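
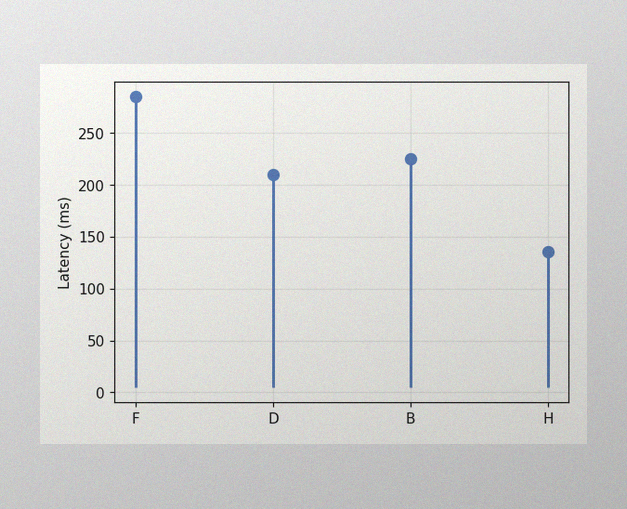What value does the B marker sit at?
225ms

The image has some photo noise and uneven lighting. The B marker sits at 225ms.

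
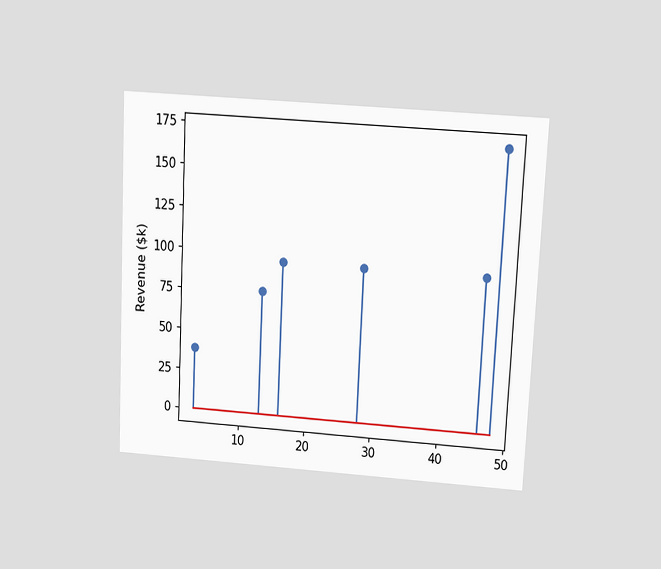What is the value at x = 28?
$95k

The chart is tilted about 3° clockwise and viewed slightly from above. The stem at x=28 reaches $95k.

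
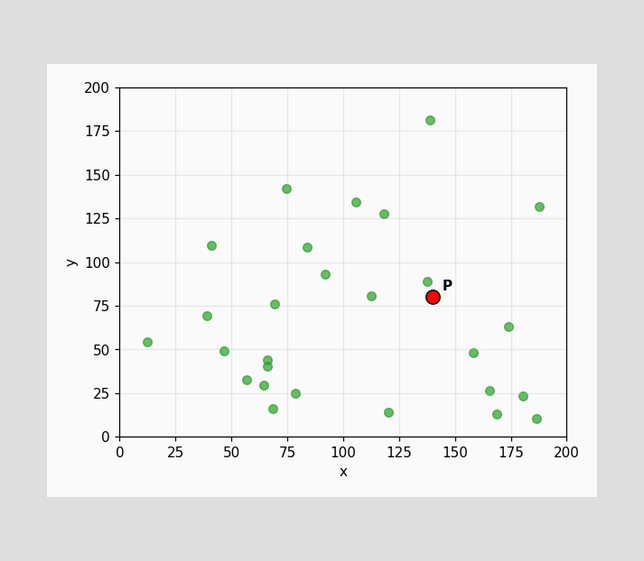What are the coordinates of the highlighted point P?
Following the gridlines from P to each axis, P sits at (140, 80).

(140, 80)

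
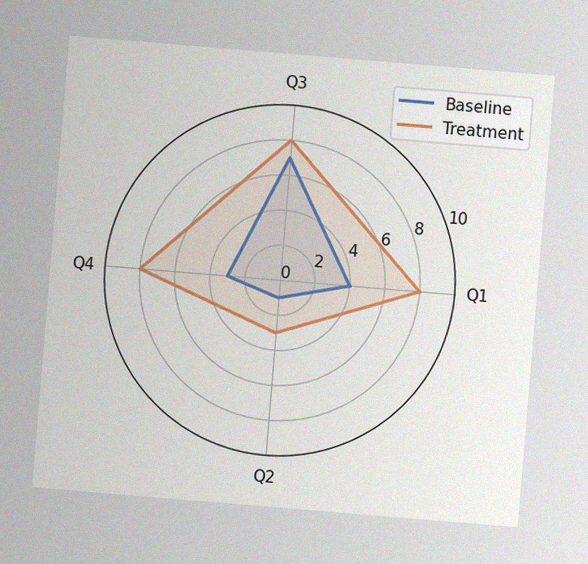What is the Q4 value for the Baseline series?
The chart is tilted about 5° clockwise, with some photo noise. On the Q4 axis, Baseline reaches 3.

3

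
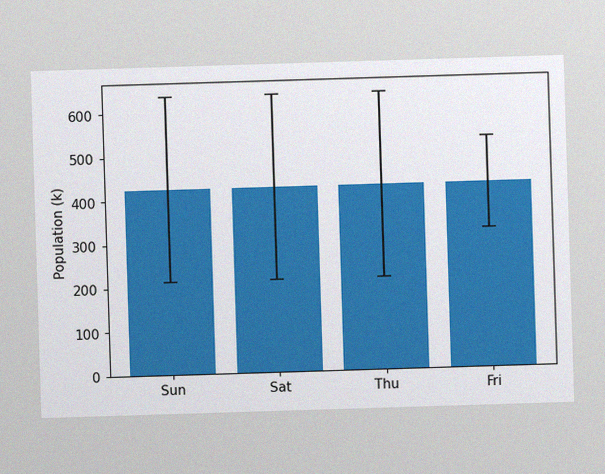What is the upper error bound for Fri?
530k

The image has some photo noise and uneven lighting. The Fri bar's upper whisker reaches 530k.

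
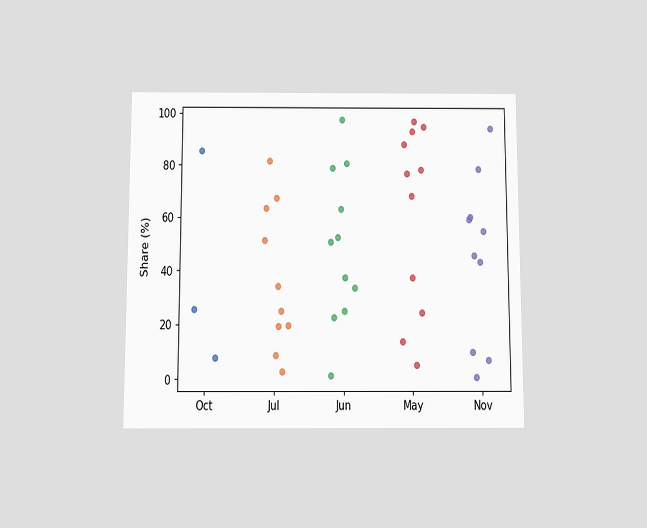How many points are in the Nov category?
10

The chart is viewed slightly from below. Counting the markers in the Nov column gives 10.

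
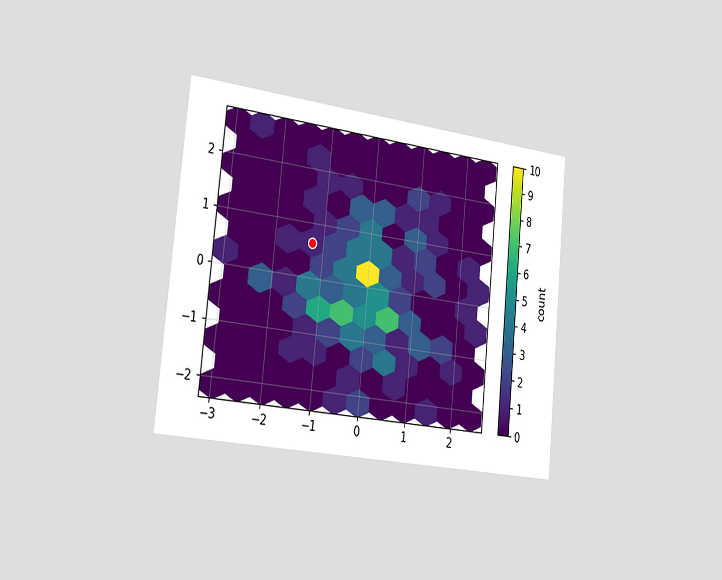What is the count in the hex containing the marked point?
The chart is tilted about 6° clockwise and viewed slightly from the left. The marked hex reads 1 on the colorbar.

1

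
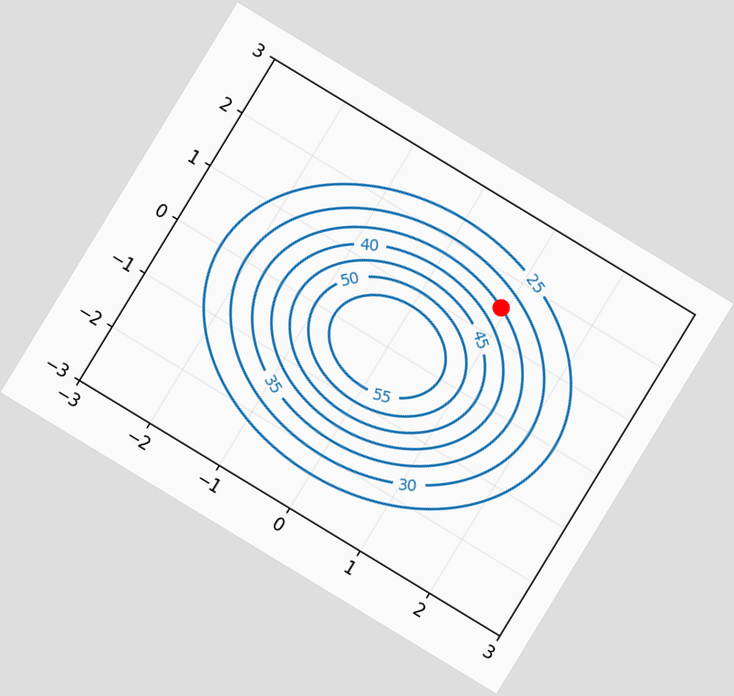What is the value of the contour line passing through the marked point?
The chart is tilted about 31° clockwise. The marked point sits on the contour labelled 35.

35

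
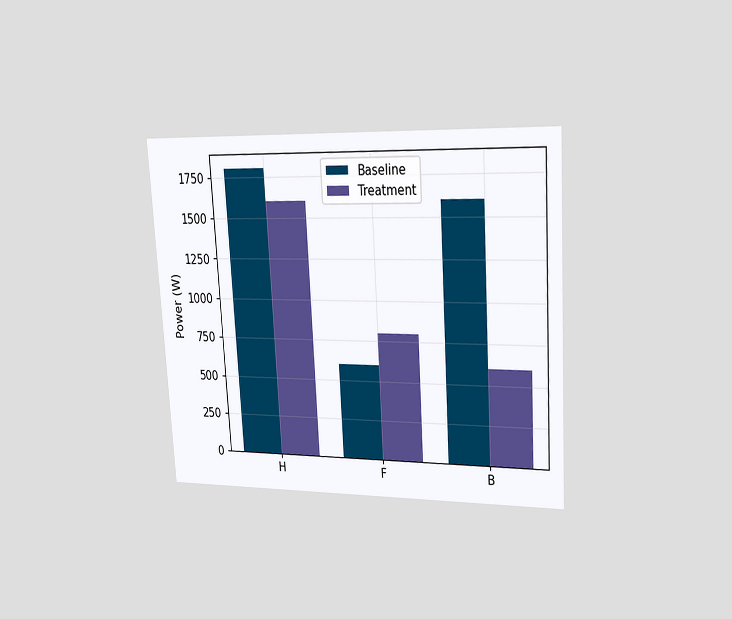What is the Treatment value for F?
The chart is tilted about 3° counter-clockwise and viewed slightly from the right. The Treatment bar at F reaches 800W on the y-axis.

800W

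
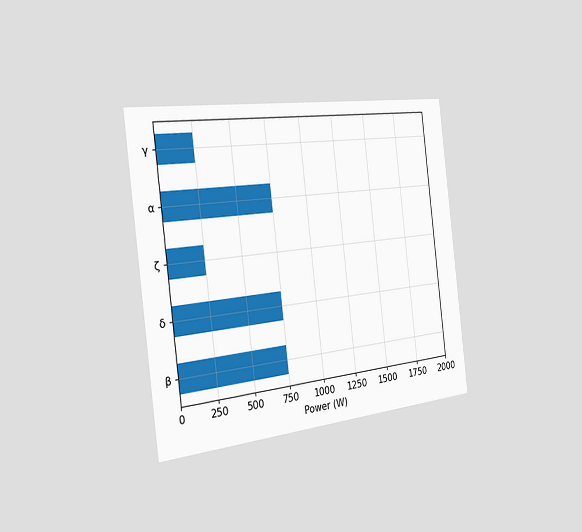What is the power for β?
750W

The chart is tilted about 7° counter-clockwise and viewed slightly from the left. Reading along the chart's x-axis, the β bar reaches 750W.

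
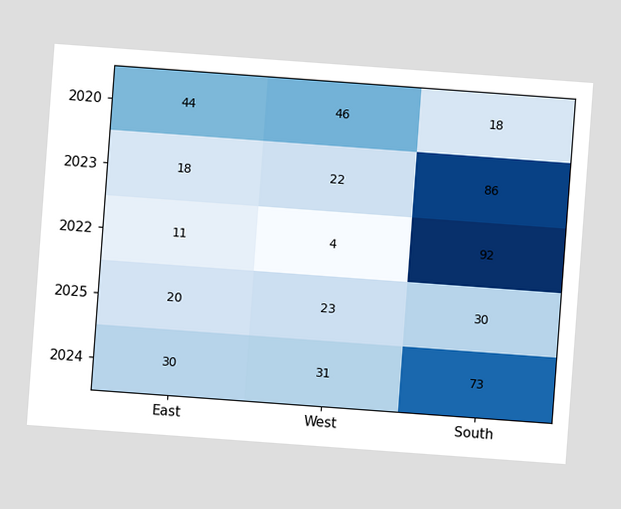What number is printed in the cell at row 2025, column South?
30

The chart is tilted about 4° clockwise. The (2025, South) cell reads 30.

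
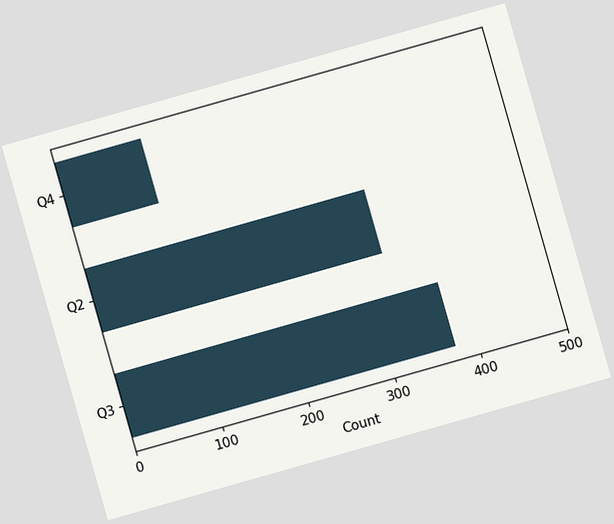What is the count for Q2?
325

The chart is tilted about 16° counter-clockwise. Reading along the chart's x-axis, the Q2 bar reaches 325.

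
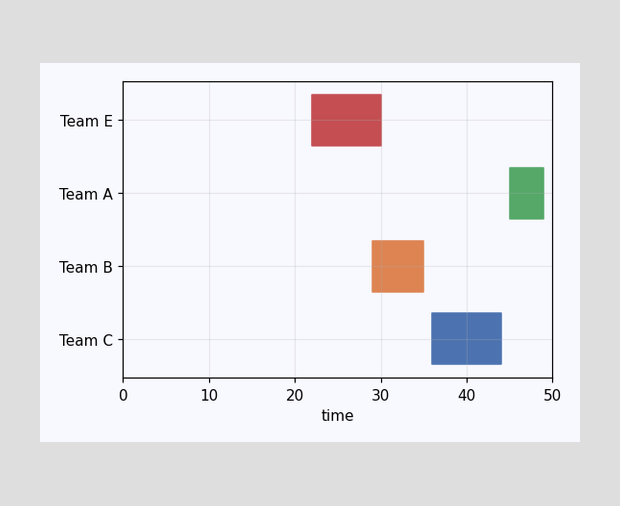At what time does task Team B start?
The Team B bar begins at t=29.

29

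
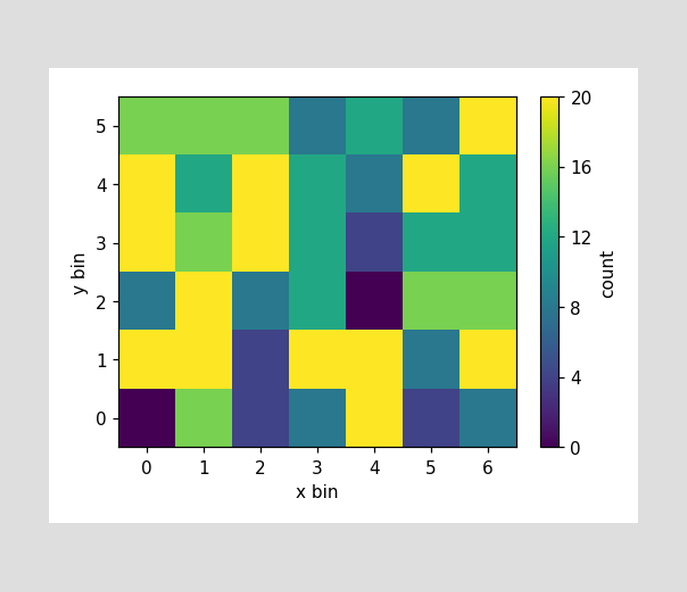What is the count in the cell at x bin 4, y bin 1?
Matching the cell (4, 1) against the colorbar gives 20.

20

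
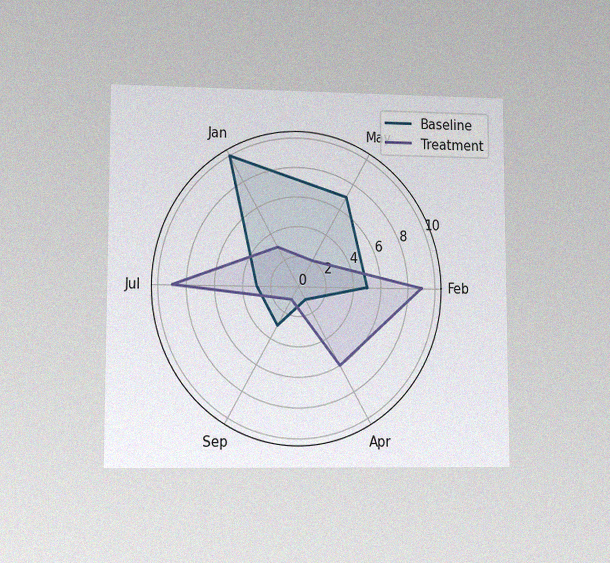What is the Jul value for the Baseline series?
3

The chart is viewed at a slight angle, with some photo noise. On the Jul axis, Baseline reaches 3.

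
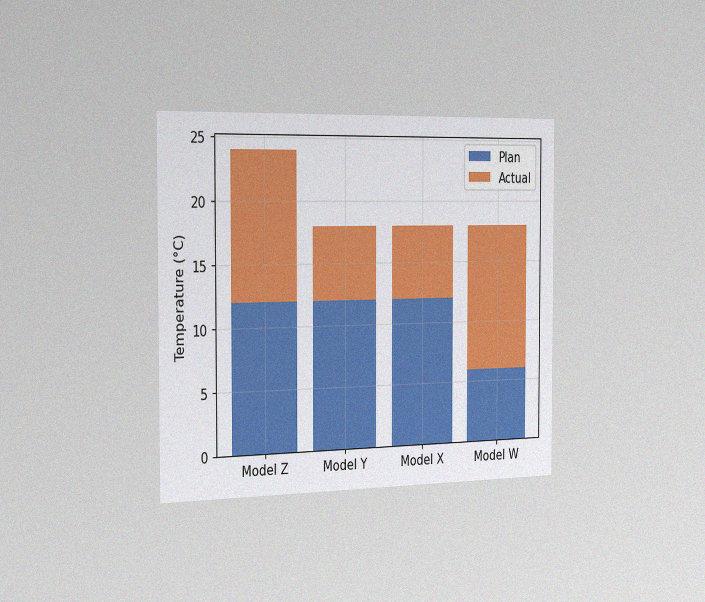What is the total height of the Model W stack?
18°C

The chart is viewed slightly from the left, with some photo noise. The Model W stack's top reaches 18°C on the y-axis.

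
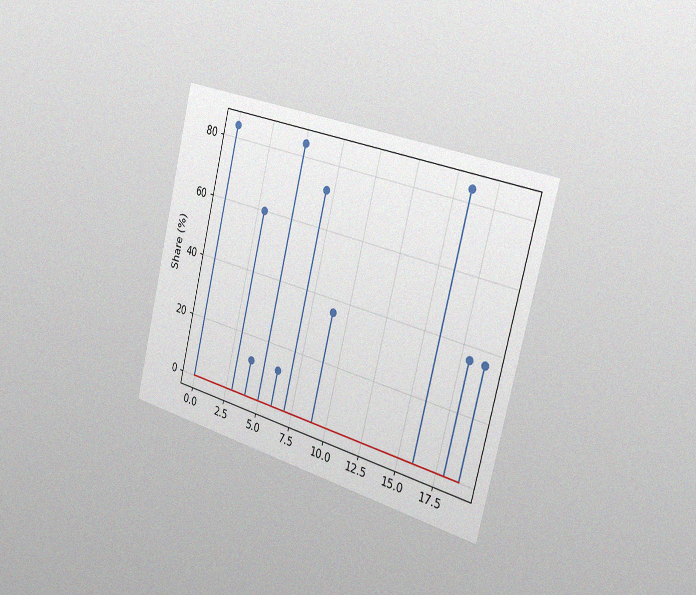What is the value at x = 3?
The chart is tilted about 14° clockwise and viewed slightly from the right, with some photo noise. The stem at x=3 reaches 60%.

60%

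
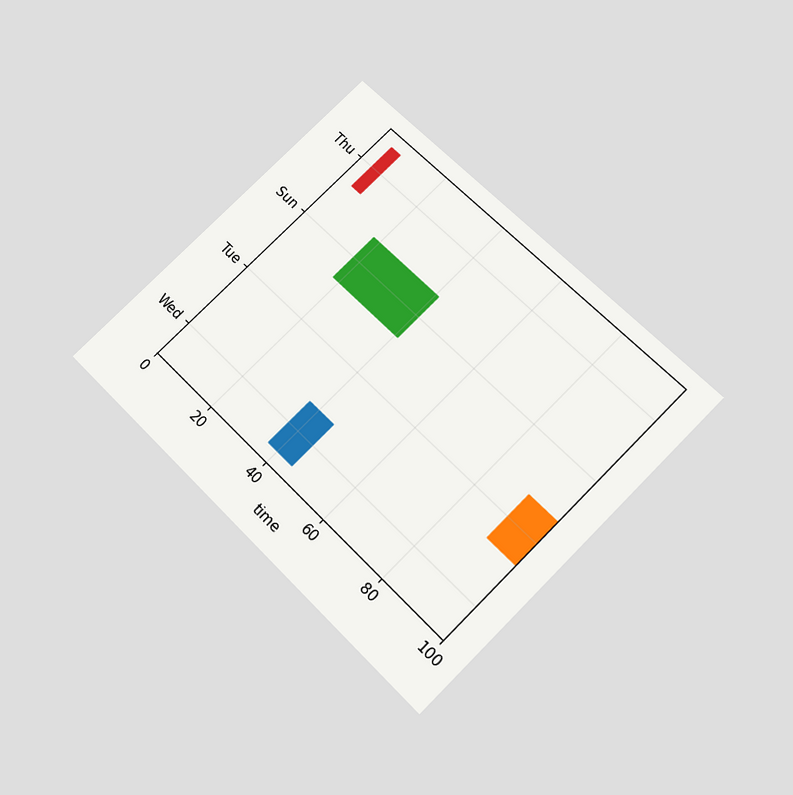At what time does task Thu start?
4

The chart is tilted about 45° clockwise and viewed slightly from below. The Thu bar begins at t=4.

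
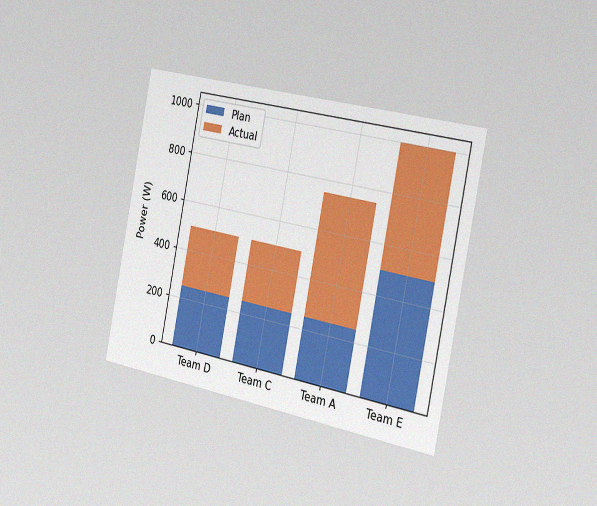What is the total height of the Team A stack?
The chart is tilted about 11° clockwise and viewed slightly from the right, with some photo noise. The Team A stack's top reaches 750W on the y-axis.

750W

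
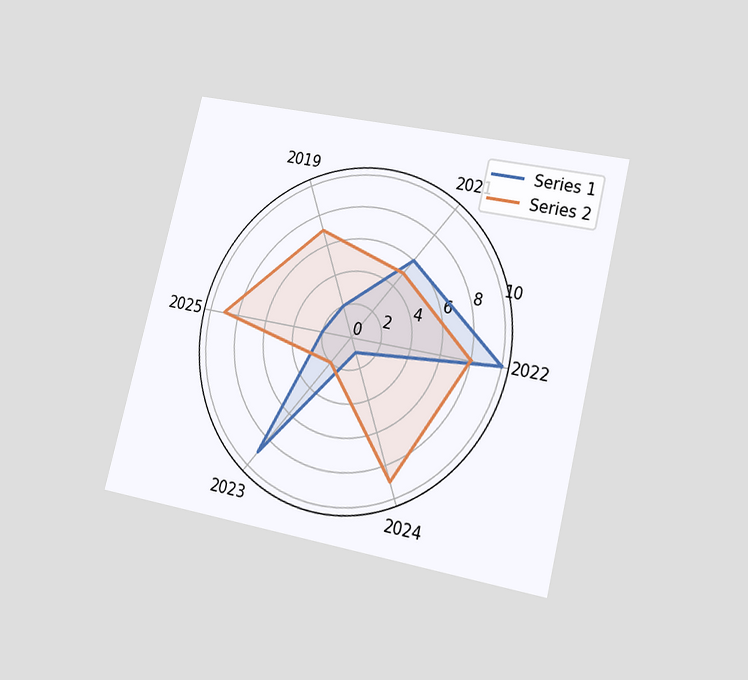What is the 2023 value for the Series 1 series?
The chart is tilted about 14° clockwise and viewed at a slight angle. On the 2023 axis, Series 1 reaches 9.

9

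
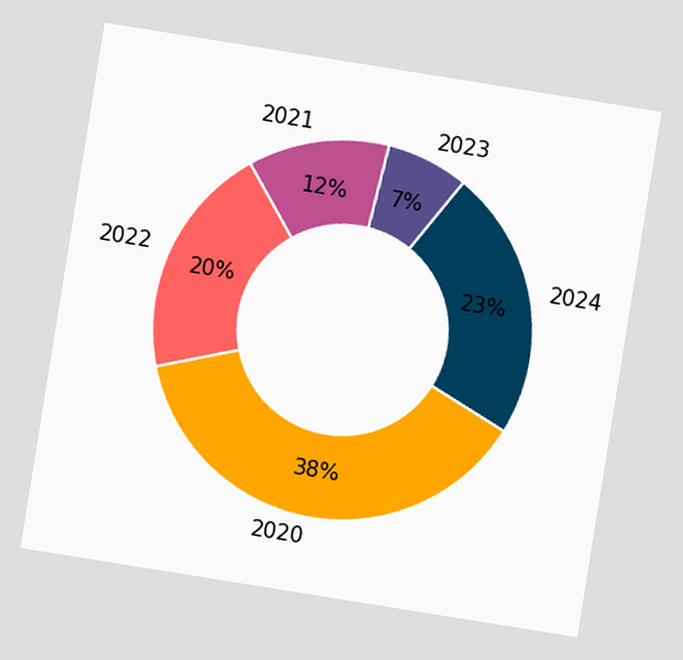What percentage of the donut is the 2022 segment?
20%

The chart is tilted about 9° clockwise. The 2022 segment takes up 20% of the ring.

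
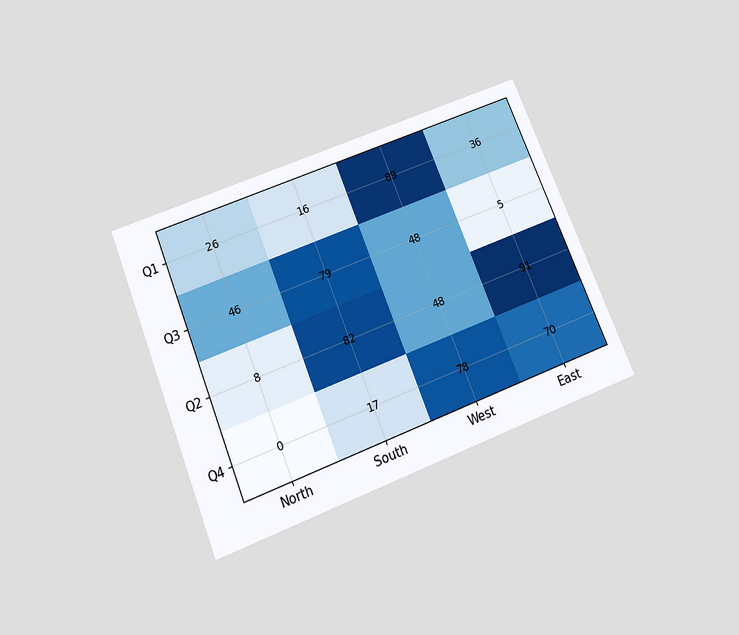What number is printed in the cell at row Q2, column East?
91

The chart is tilted about 22° counter-clockwise and viewed slightly from below. The (Q2, East) cell reads 91.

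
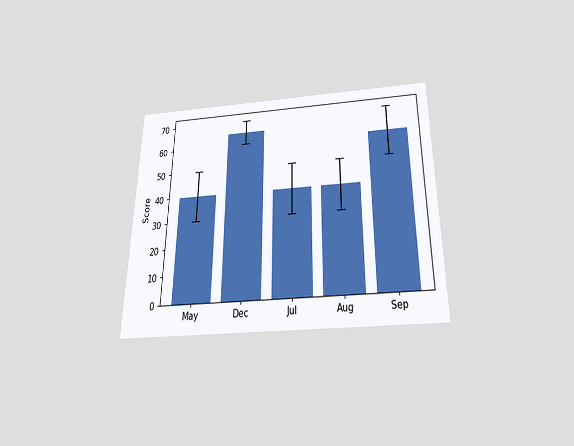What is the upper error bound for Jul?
50

The chart is viewed slightly from below. The Jul bar's upper whisker reaches 50.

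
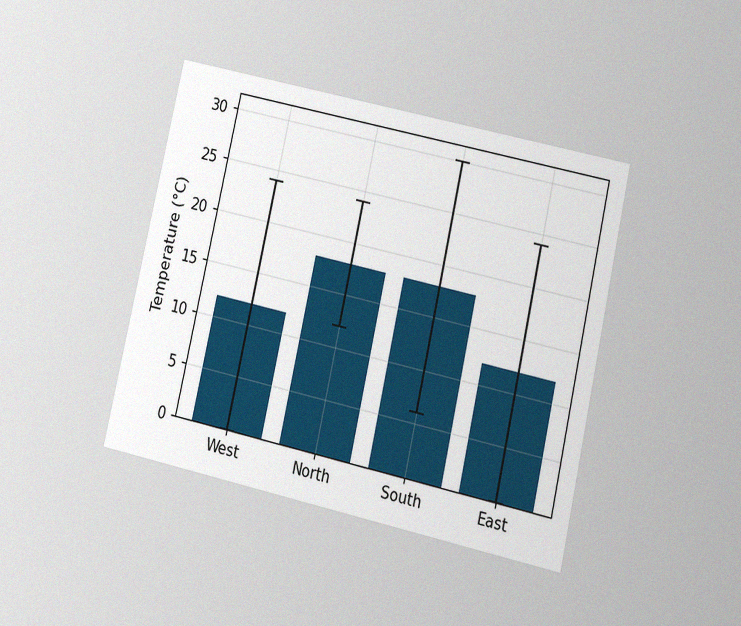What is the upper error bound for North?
The chart is tilted about 13° clockwise and viewed at a slight angle, with some photo noise. The North bar's upper whisker reaches 24°C.

24°C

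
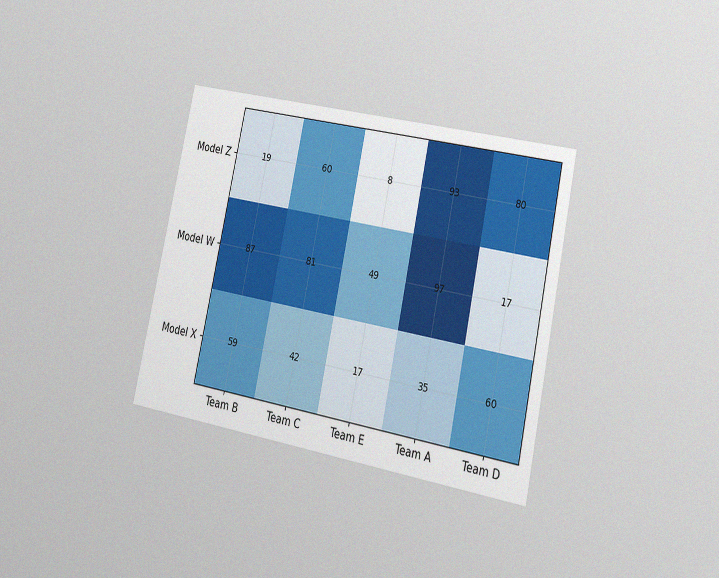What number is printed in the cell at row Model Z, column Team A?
The chart is tilted about 12° clockwise and viewed slightly from the right, with some photo noise. The (Model Z, Team A) cell reads 93.

93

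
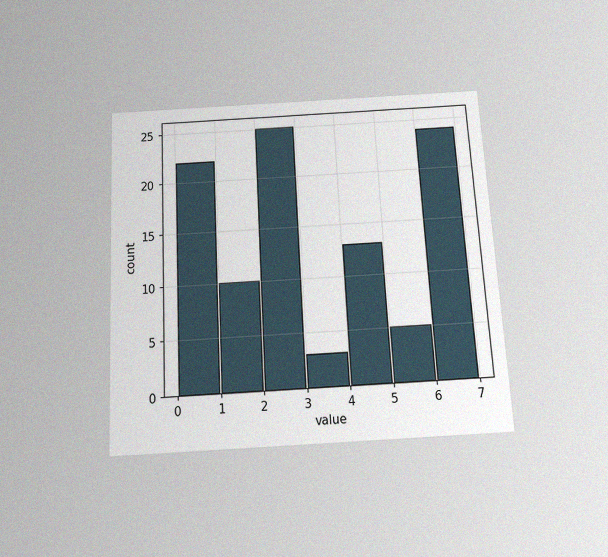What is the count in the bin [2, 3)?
The chart is tilted about 3° counter-clockwise and viewed slightly from below, with some photo noise. The [2, 3) bin has height 25.

25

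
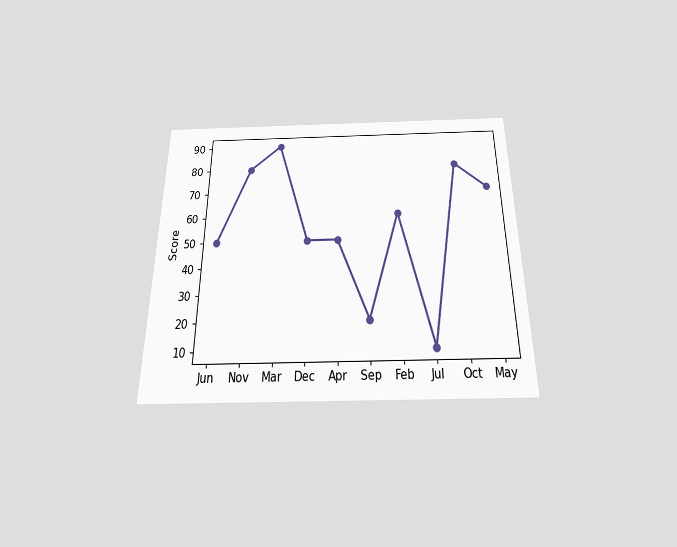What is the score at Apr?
The chart is viewed slightly from below. At Apr, the line is at 50.

50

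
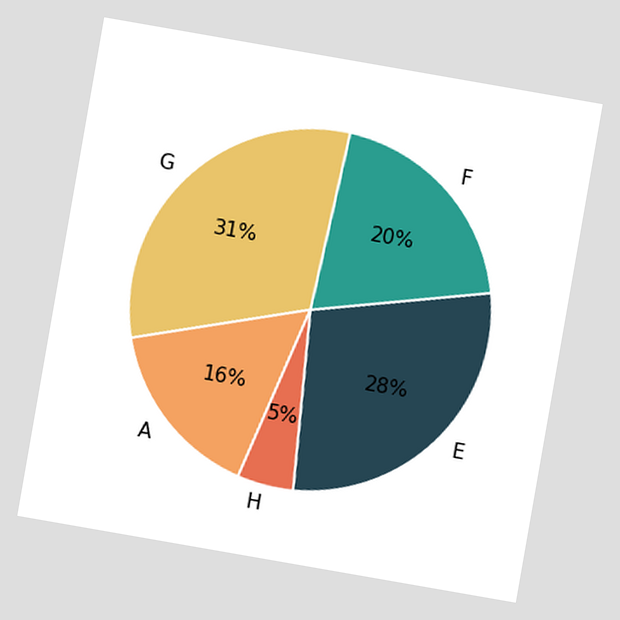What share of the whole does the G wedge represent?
The chart is tilted about 10° clockwise. The G slice takes up 31% of the pie.

31%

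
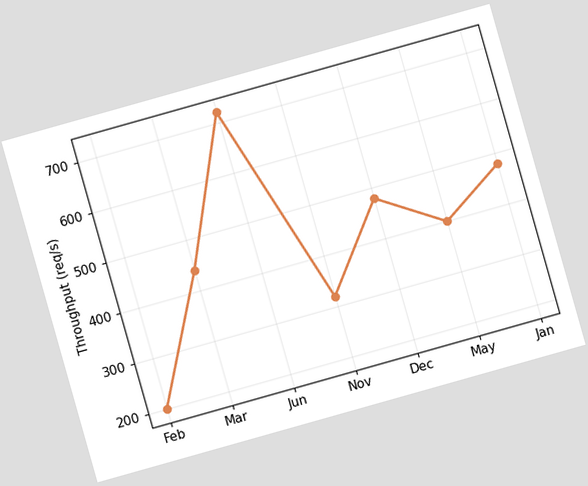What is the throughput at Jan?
The chart is tilted about 16° counter-clockwise. At Jan, the line is at 480req/s.

480req/s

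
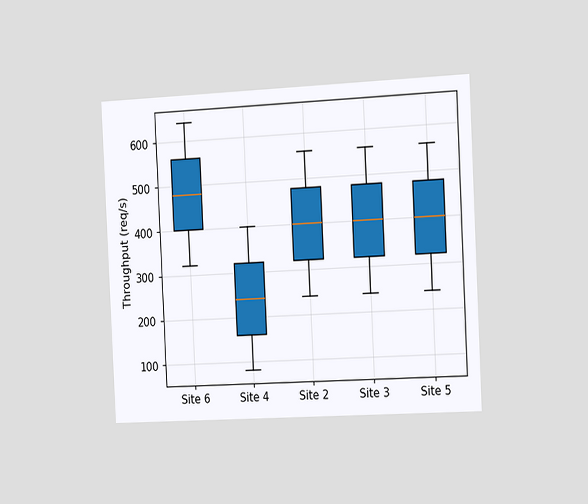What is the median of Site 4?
The chart is tilted about 3° counter-clockwise and viewed slightly from the right. The median line in the Site 4 box sits at 240req/s.

240req/s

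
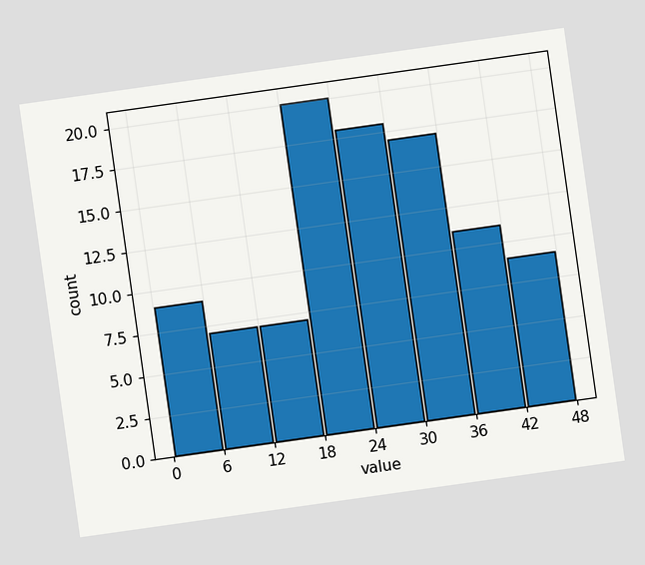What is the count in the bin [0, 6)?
9

The chart is tilted about 8° counter-clockwise. The [0, 6) bin has height 9.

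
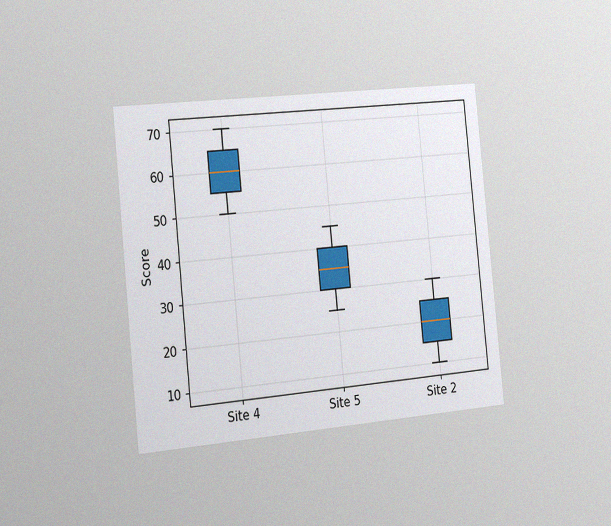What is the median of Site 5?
35

The chart is tilted about 6° counter-clockwise and viewed slightly from the left, with some photo noise. The median line in the Site 5 box sits at 35.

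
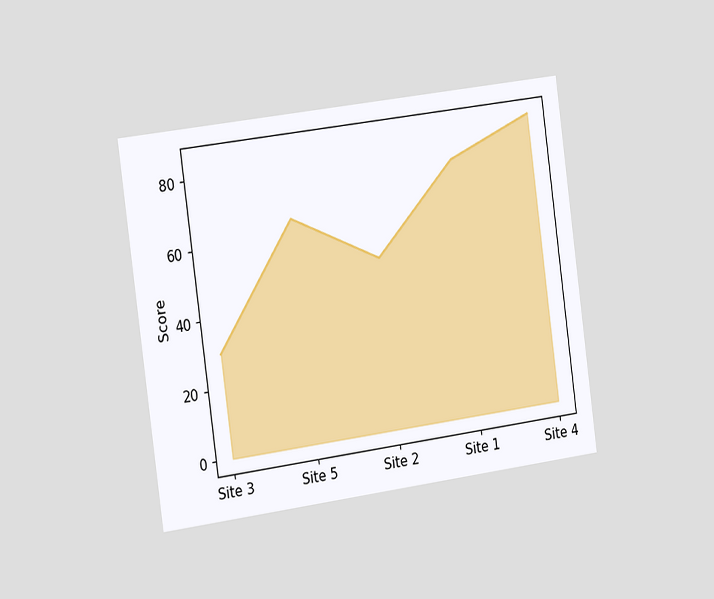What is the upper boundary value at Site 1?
The chart is tilted about 8° counter-clockwise and viewed slightly from the left. At Site 1 the upper boundary is at 75.

75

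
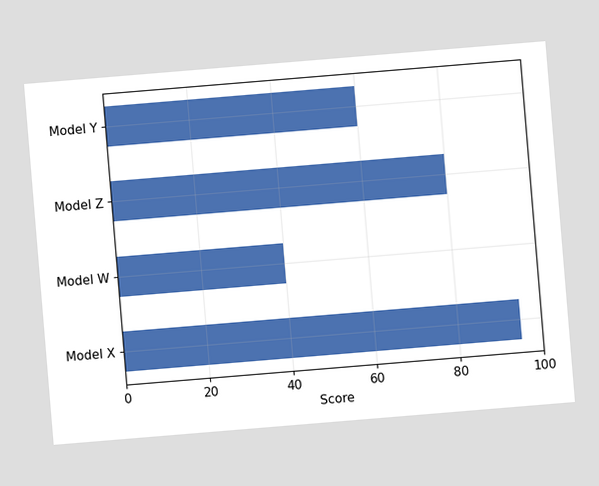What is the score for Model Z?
80

The chart is tilted about 5° counter-clockwise. Reading along the chart's x-axis, the Model Z bar reaches 80.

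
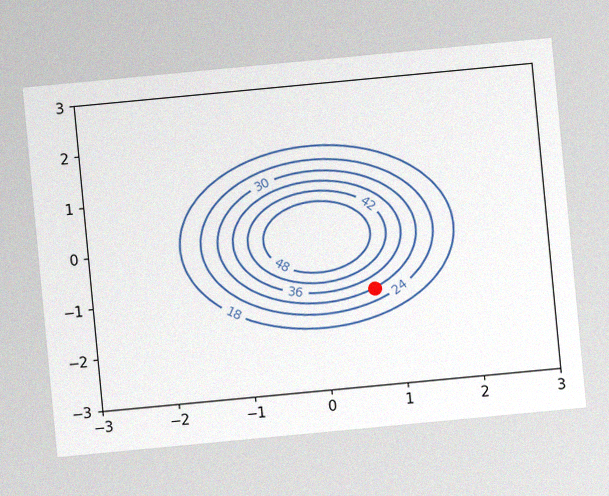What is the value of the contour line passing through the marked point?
The chart is tilted about 5° counter-clockwise, with some photo noise. The marked point sits on the contour labelled 30.

30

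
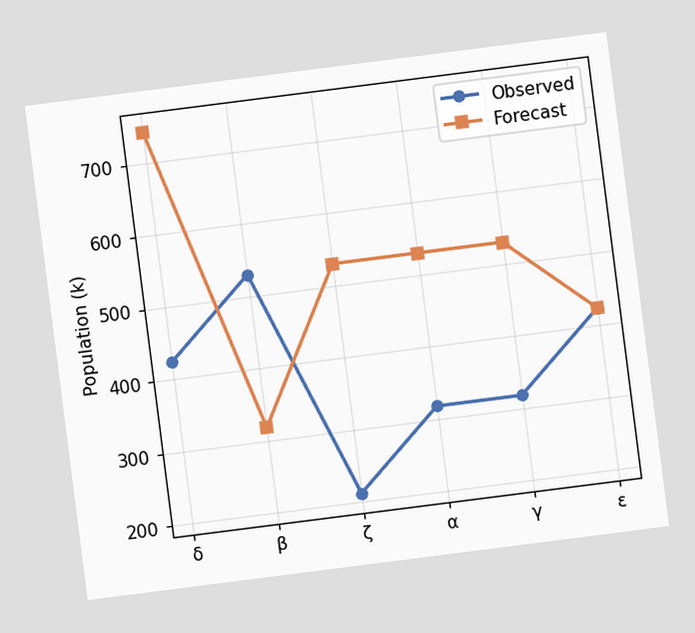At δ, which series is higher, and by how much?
The chart is tilted about 7° counter-clockwise. At δ, Forecast sits above the other line by 318k.

Forecast, by 318k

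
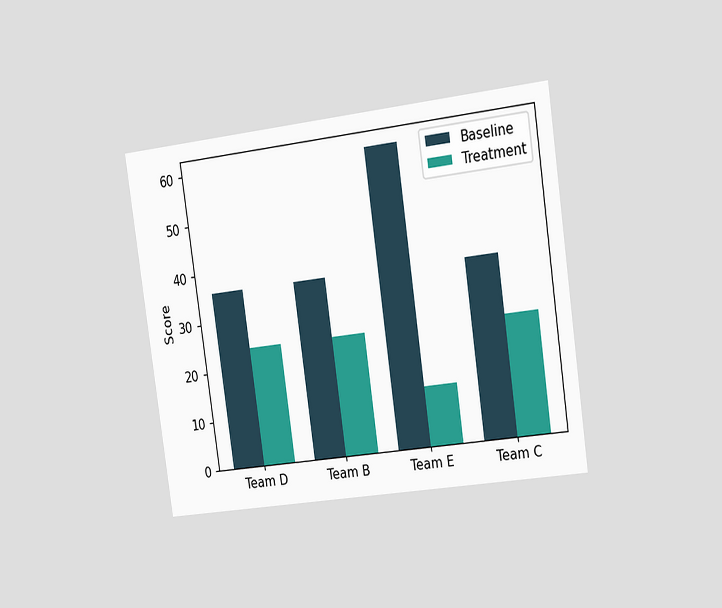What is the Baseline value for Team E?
The chart is tilted about 8° counter-clockwise and viewed slightly from the right. The Baseline bar at Team E reaches 60 on the y-axis.

60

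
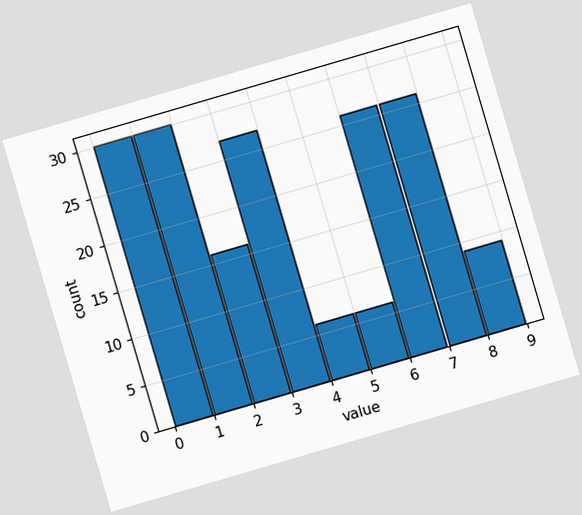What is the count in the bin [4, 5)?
The chart is tilted about 16° counter-clockwise. The [4, 5) bin has height 6.

6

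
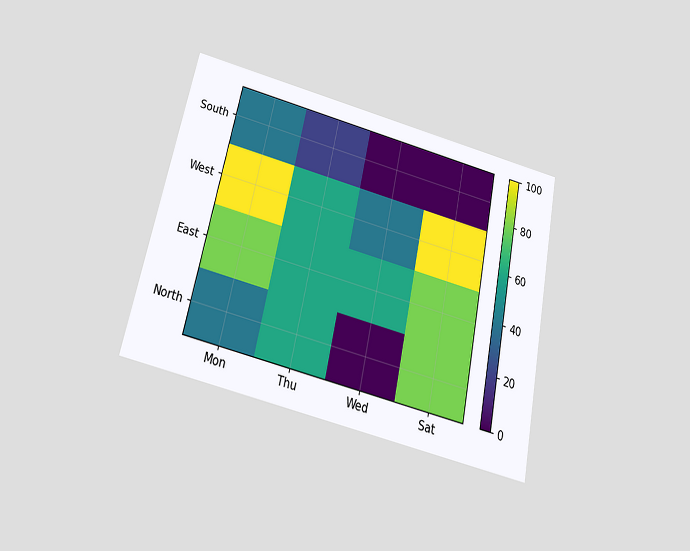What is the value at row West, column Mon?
100

The chart is tilted about 12° clockwise and viewed slightly from below. Matching cell (West, Mon) against the colorbar gives 100.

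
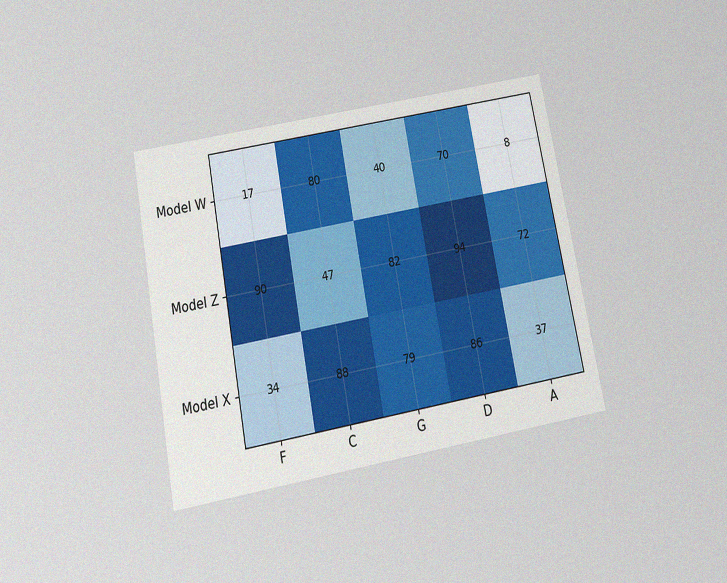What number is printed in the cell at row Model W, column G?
The chart is tilted about 11° counter-clockwise and viewed slightly from below, with some photo noise. The (Model W, G) cell reads 40.

40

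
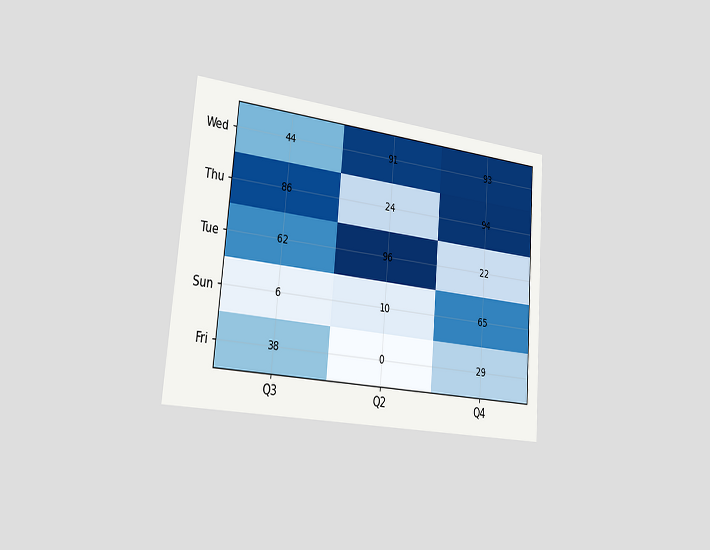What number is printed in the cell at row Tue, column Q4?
22

The chart is tilted about 5° clockwise and viewed slightly from the left. The (Tue, Q4) cell reads 22.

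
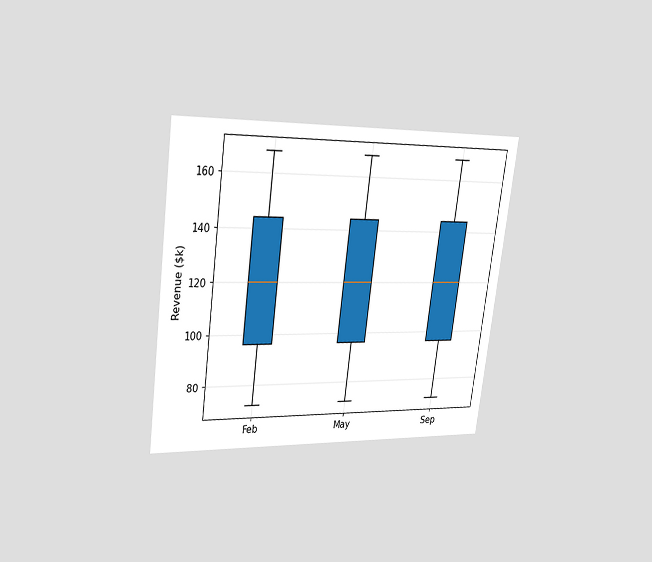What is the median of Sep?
$120k

The chart is tilted about 8° clockwise and viewed slightly from the left. The median line in the Sep box sits at $120k.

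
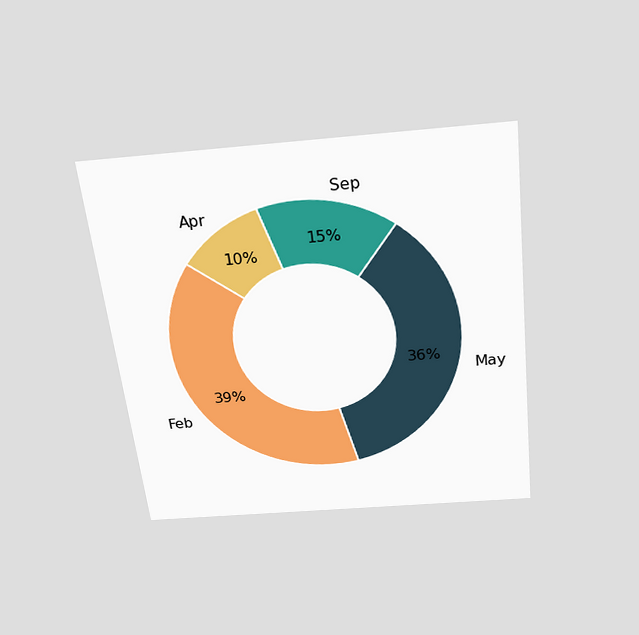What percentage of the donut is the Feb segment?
39%

The chart is tilted about 6° counter-clockwise and viewed slightly from above. The Feb segment takes up 39% of the ring.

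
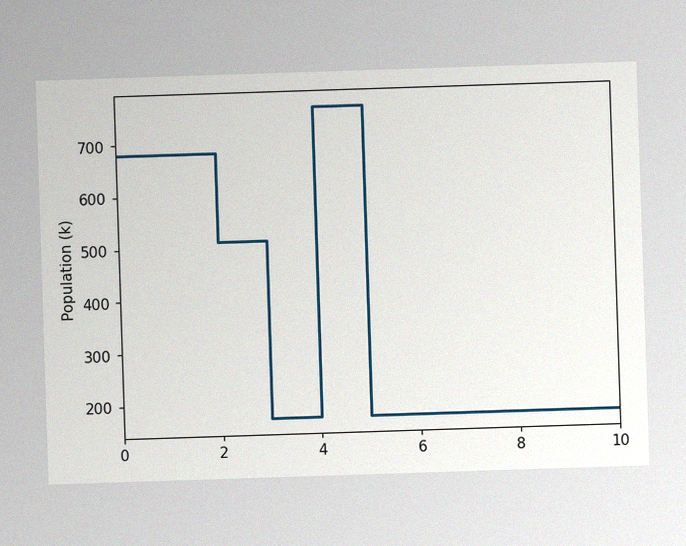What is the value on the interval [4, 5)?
765k

The image has some photo noise and uneven lighting. On [4, 5) the step sits at 765k.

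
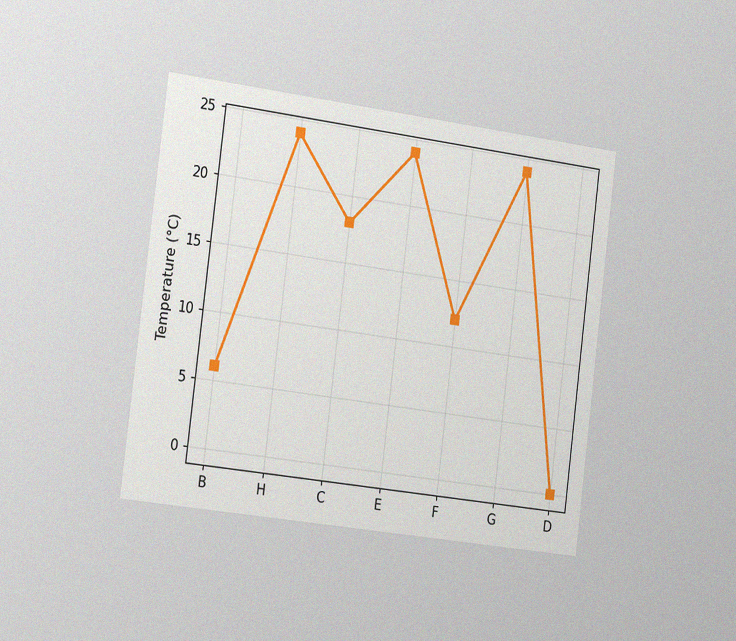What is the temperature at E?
24°C

The chart is tilted about 7° clockwise and viewed slightly from the left, with some photo noise. At E, the line is at 24°C.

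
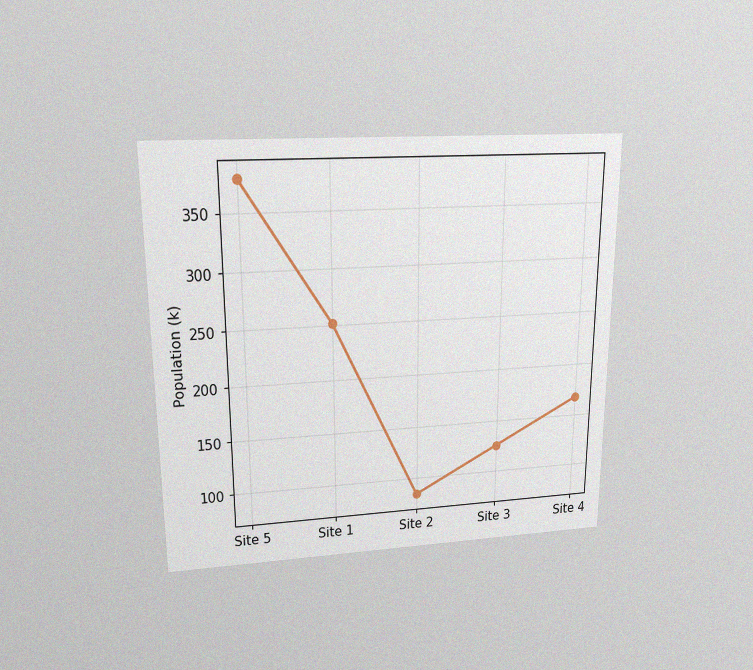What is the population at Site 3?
The chart is viewed slightly from above, with some photo noise. At Site 3, the line is at 126k.

126k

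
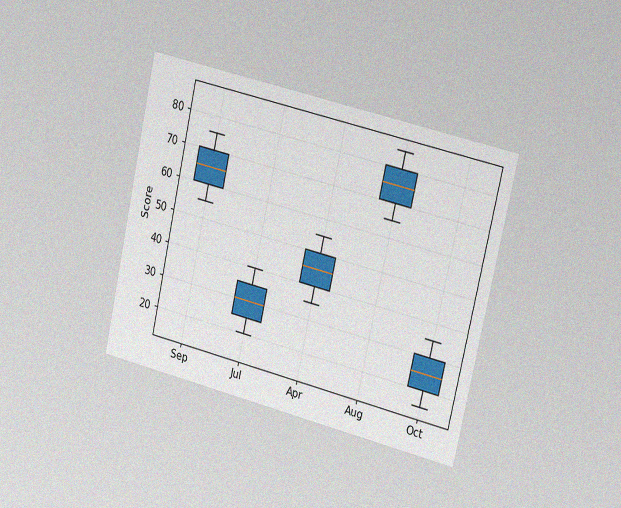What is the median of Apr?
45

The chart is tilted about 13° clockwise and viewed slightly from the right, with some photo noise. The median line in the Apr box sits at 45.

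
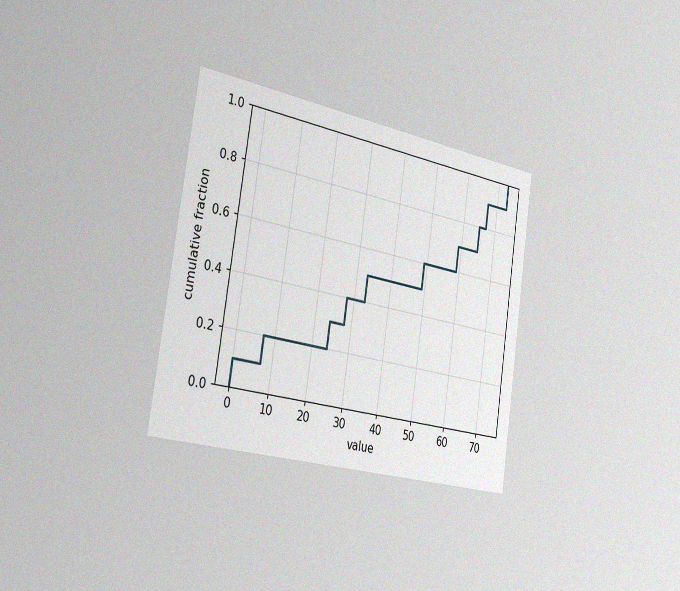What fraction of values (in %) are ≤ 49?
60%

The chart is tilted about 8° clockwise and viewed slightly from the left, with some photo noise. At x=49 the ECDF step is at 60%.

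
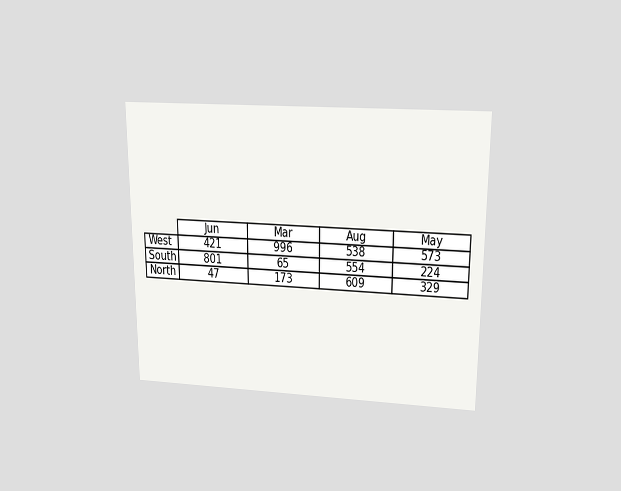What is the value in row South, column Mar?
The chart is viewed slightly from above. The (South, Mar) cell reads 65.

65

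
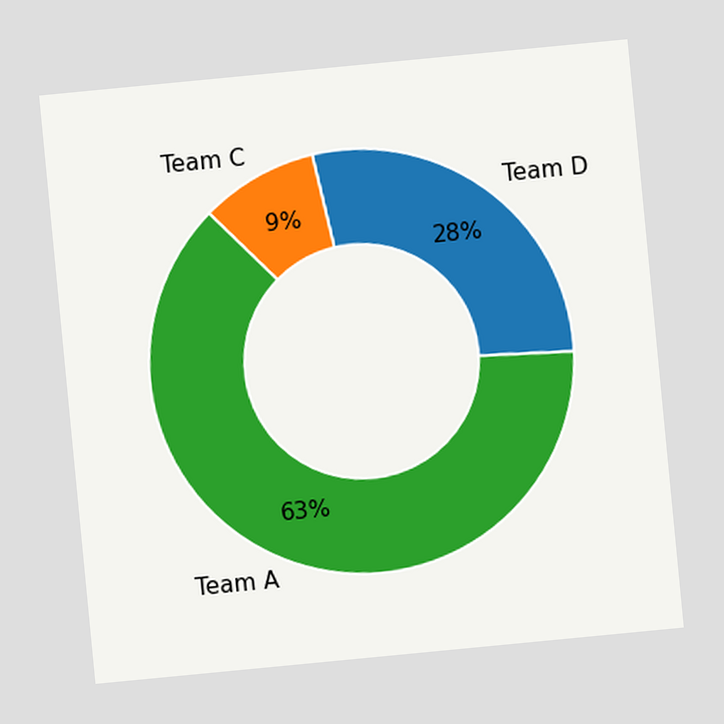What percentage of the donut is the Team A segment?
The chart is tilted about 5° counter-clockwise. The Team A segment takes up 63% of the ring.

63%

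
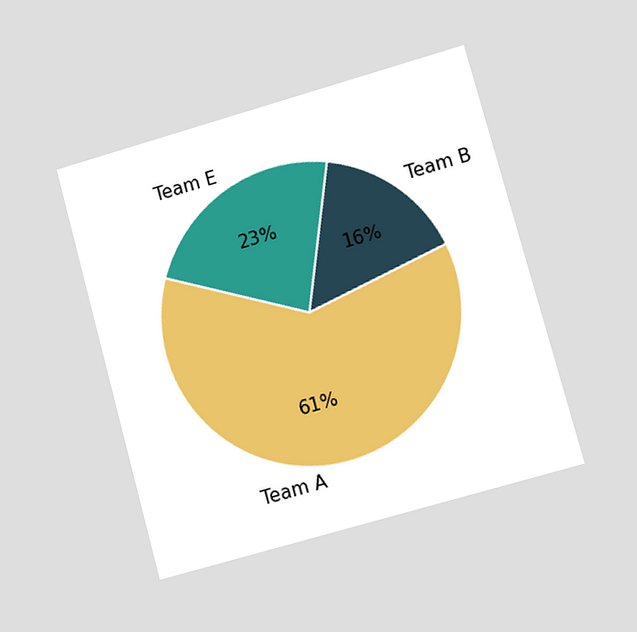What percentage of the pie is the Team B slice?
16%

The chart is tilted about 15° counter-clockwise and viewed slightly from the right. The Team B slice takes up 16% of the pie.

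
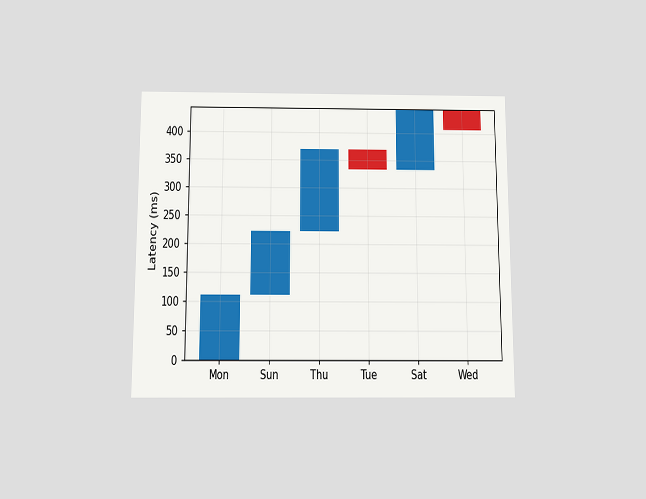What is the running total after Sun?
222ms

The chart is viewed slightly from below. After Sun the running total reaches 222ms.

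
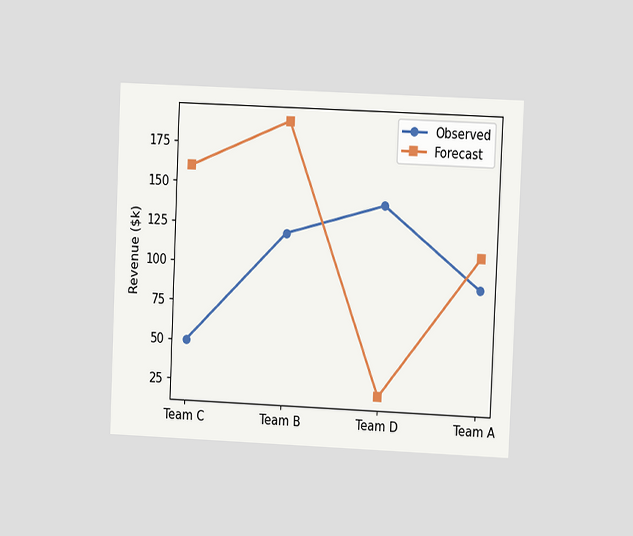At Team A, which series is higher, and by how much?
Forecast, by $20k

The chart is tilted about 2° clockwise and viewed at a slight angle. At Team A, Forecast sits above the other line by $20k.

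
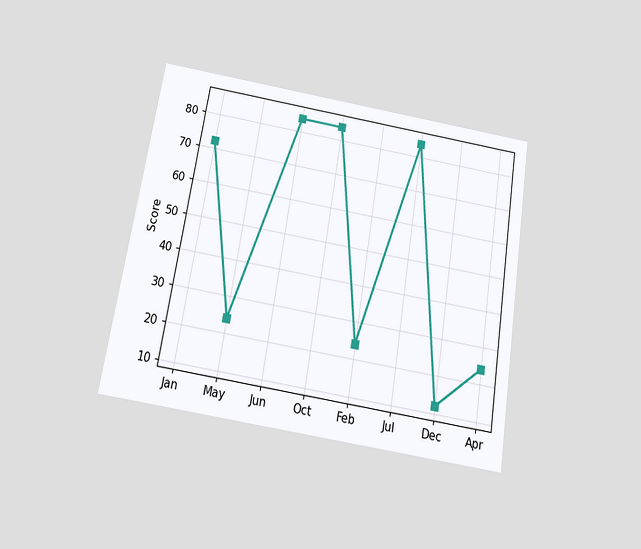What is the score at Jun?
The chart is tilted about 9° clockwise and viewed slightly from below. At Jun, the line is at 84.

84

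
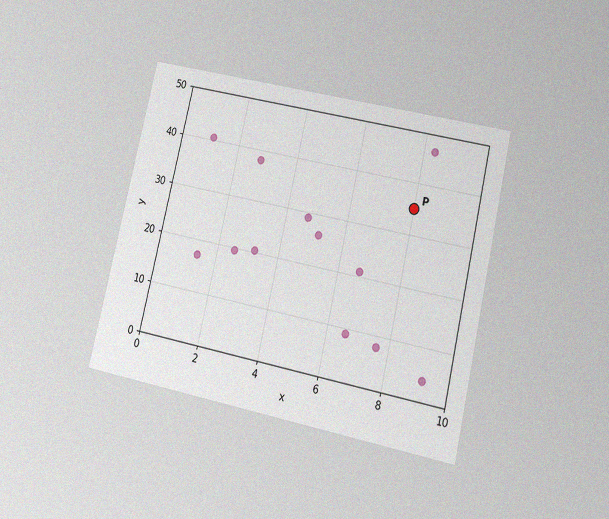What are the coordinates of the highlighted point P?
The chart is tilted about 13° clockwise and viewed at a slight angle, with some photo noise. Following the gridlines from P to each axis, P sits at (8, 35).

(8, 35)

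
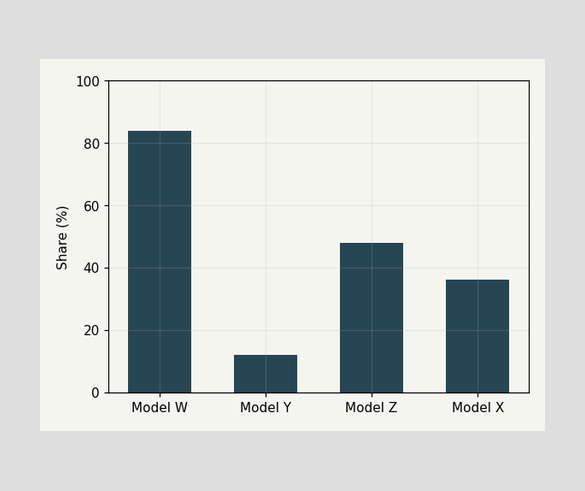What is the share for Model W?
84%

Reading along the chart's y-axis, the Model W bar reaches 84%.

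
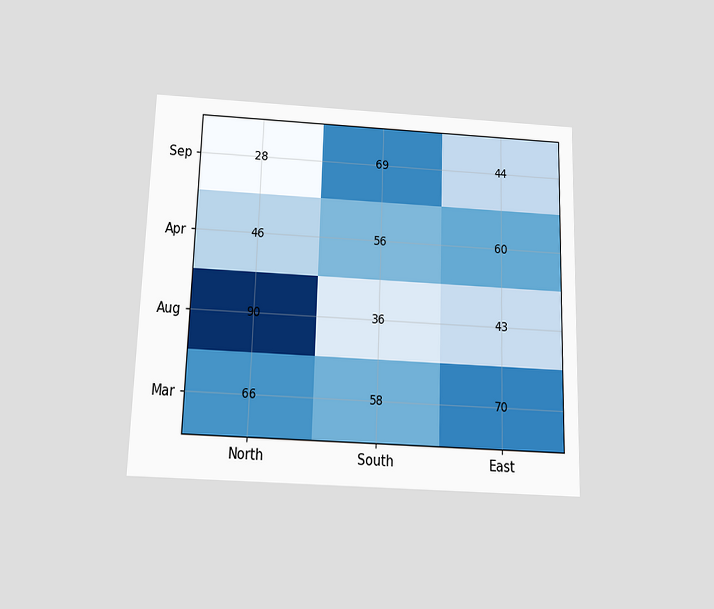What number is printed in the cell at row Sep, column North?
The chart is viewed slightly from below. The (Sep, North) cell reads 28.

28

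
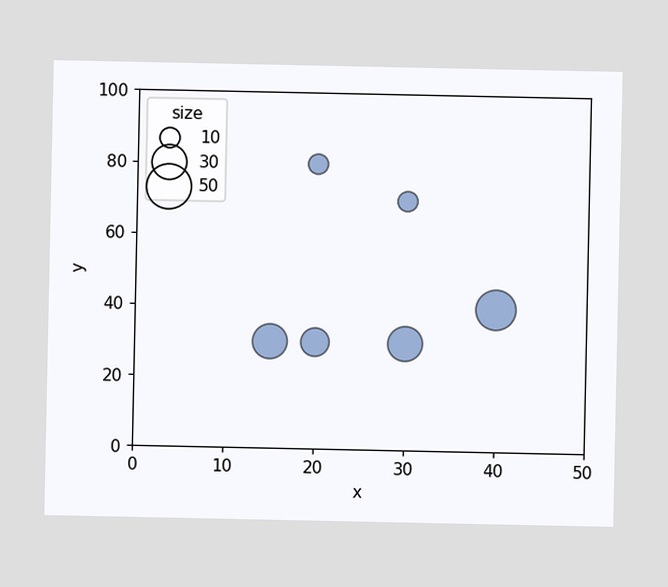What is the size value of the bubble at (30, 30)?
Matching the bubble at (30, 30) against the size legend gives 30.

30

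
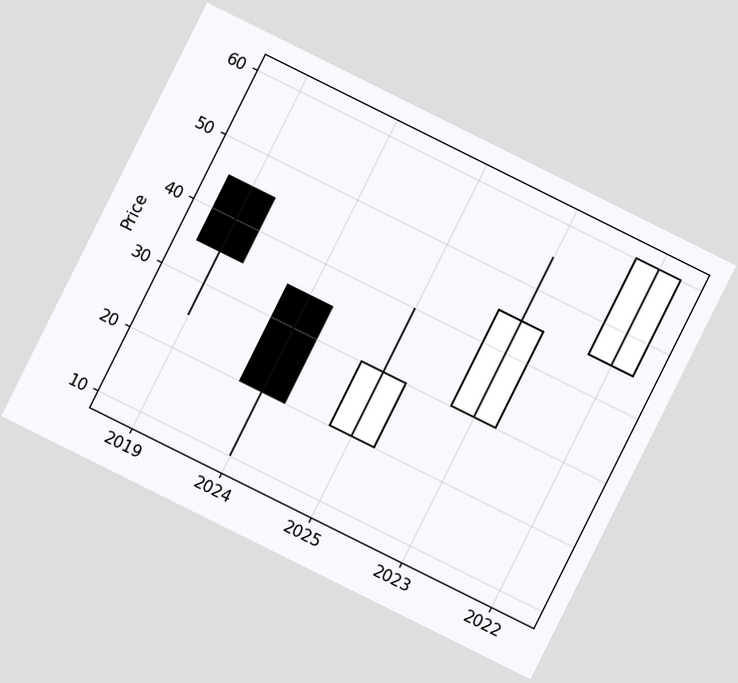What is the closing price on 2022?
The chart is tilted about 26° clockwise. The 2022 candle closes at 60.

60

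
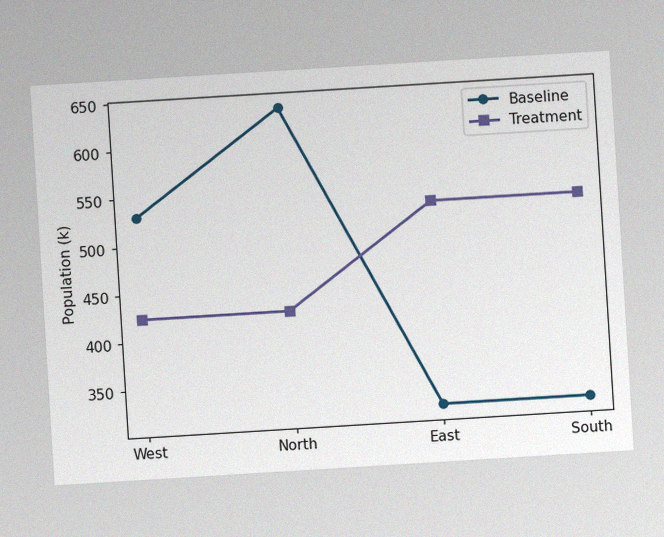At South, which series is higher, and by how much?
The chart is tilted about 3° counter-clockwise, with some photo noise. At South, Treatment sits above the other line by 212k.

Treatment, by 212k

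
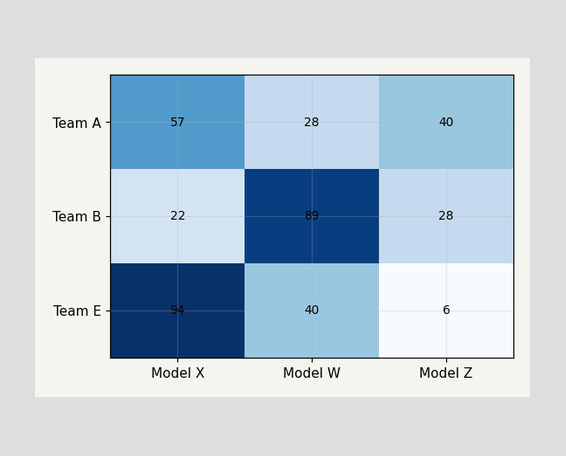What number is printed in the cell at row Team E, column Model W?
The (Team E, Model W) cell reads 40.

40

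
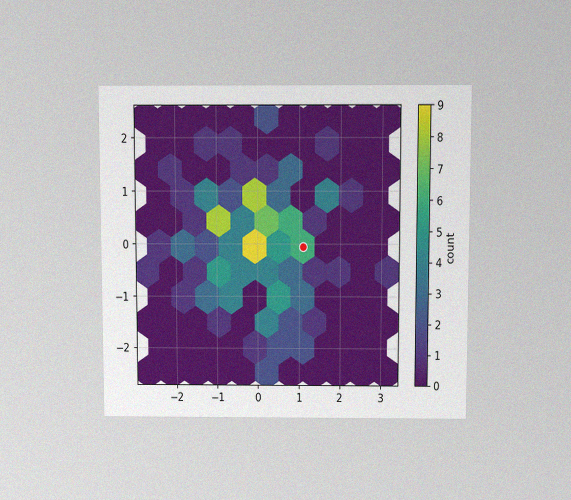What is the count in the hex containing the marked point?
The chart is viewed slightly from above, with some photo noise. The marked hex reads 6 on the colorbar.

6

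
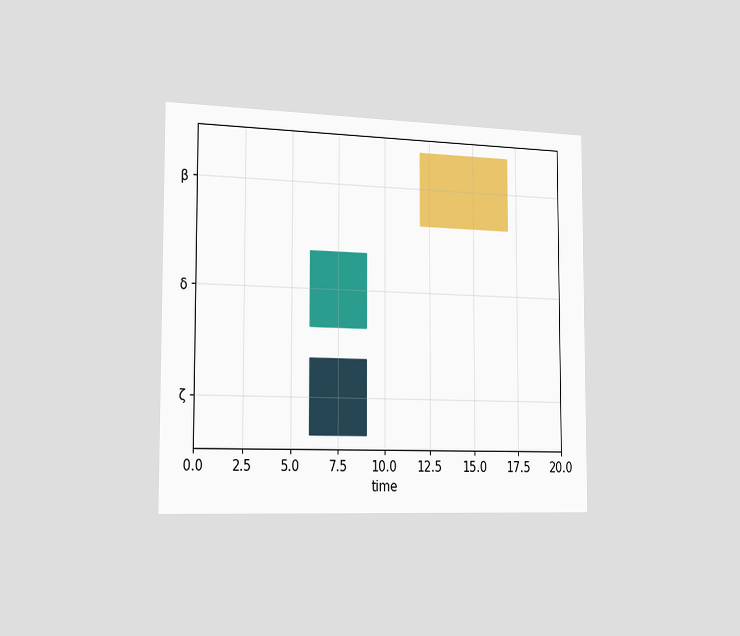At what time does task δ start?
6

The chart is viewed slightly from the left. The δ bar begins at t=6.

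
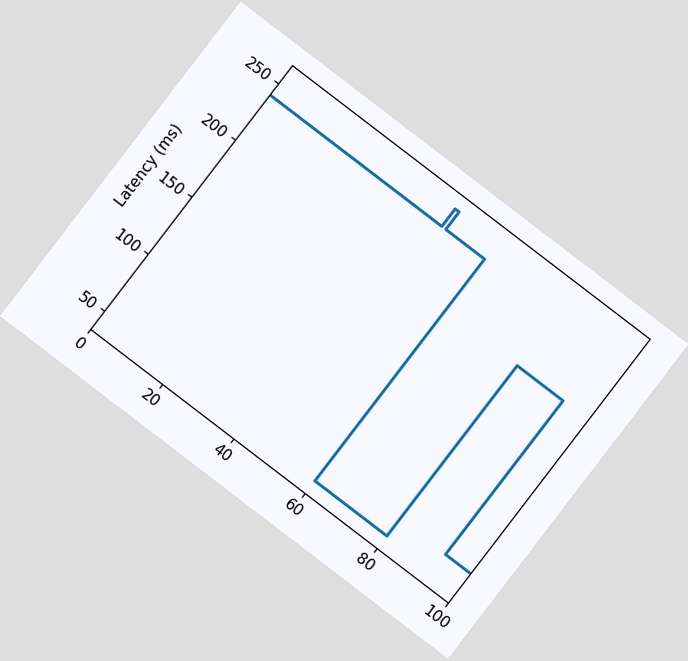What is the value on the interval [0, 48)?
The chart is tilted about 37° clockwise. On [0, 48) the step sits at 240ms.

240ms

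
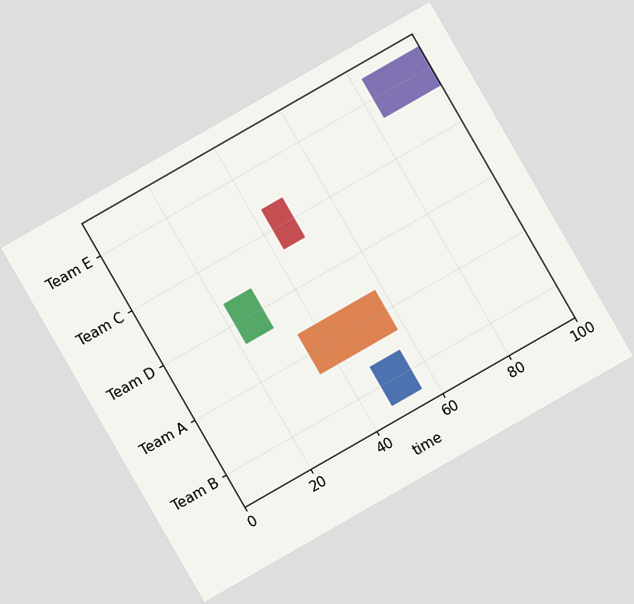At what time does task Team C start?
The chart is tilted about 30° counter-clockwise. The Team C bar begins at t=43.

43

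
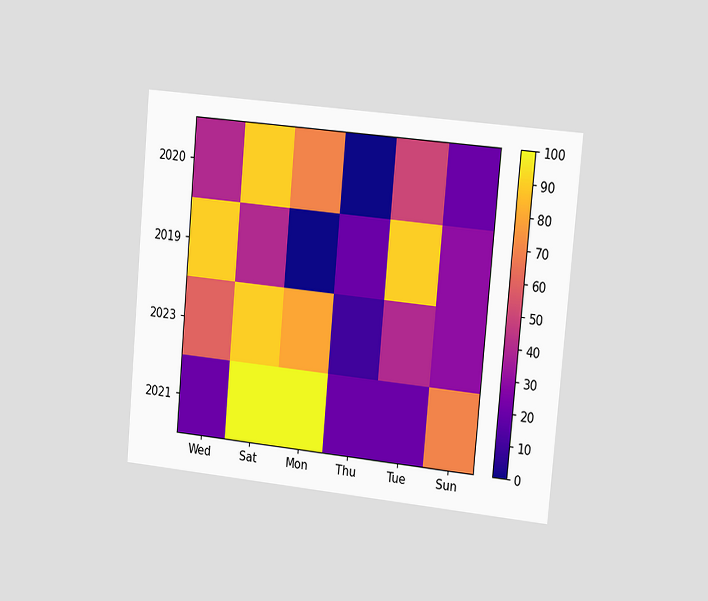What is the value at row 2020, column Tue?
The chart is tilted about 5° clockwise and viewed slightly from the right. Matching cell (2020, Tue) against the colorbar gives 50.

50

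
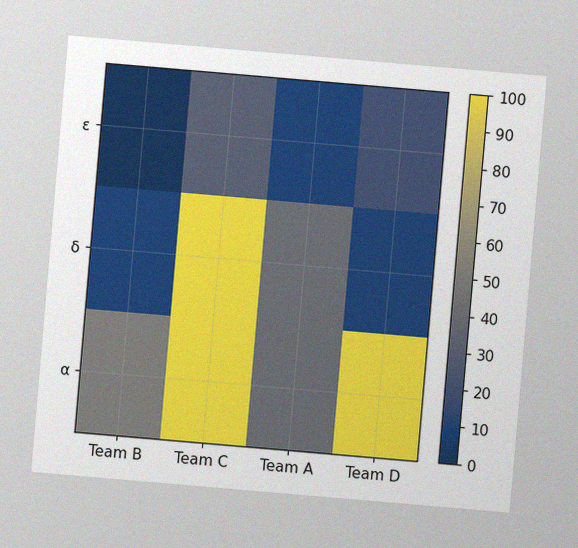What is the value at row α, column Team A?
The chart is tilted about 5° clockwise, with some photo noise. Matching cell (α, Team A) against the colorbar gives 40.

40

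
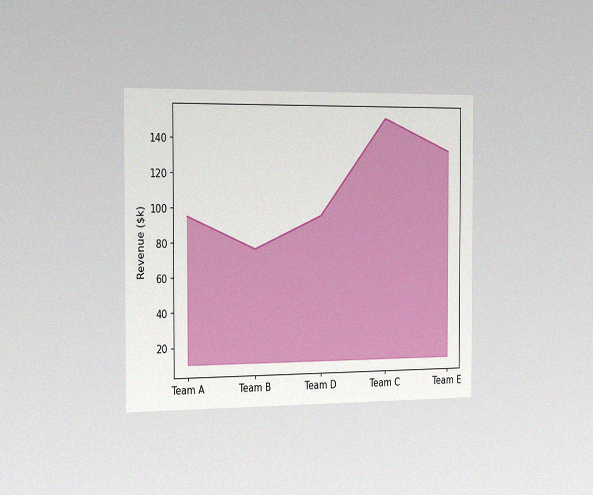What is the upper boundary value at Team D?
$95k

The chart is viewed slightly from the left, with some photo noise. At Team D the upper boundary is at $95k.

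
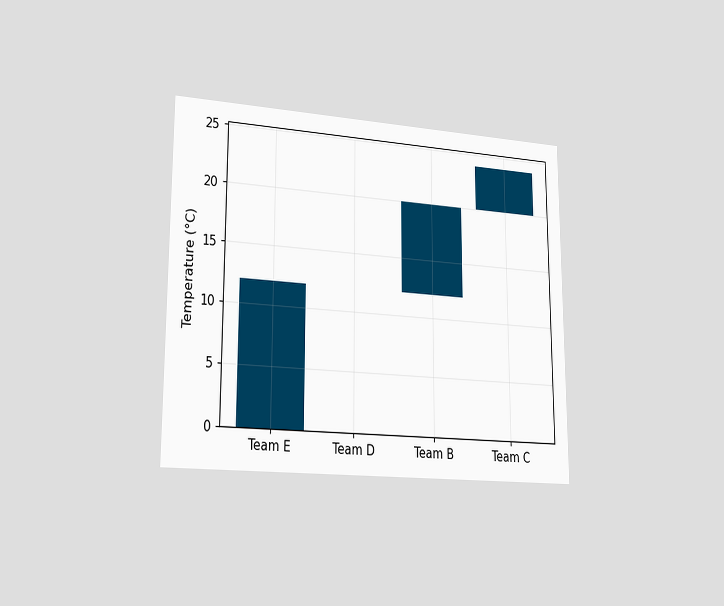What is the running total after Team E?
The chart is viewed slightly from the left. After Team E the running total reaches 12°C.

12°C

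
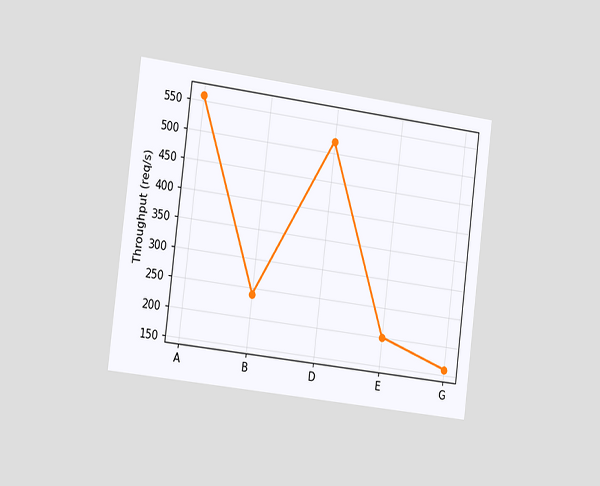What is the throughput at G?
160req/s

The chart is tilted about 7° clockwise and viewed slightly from the left. At G, the line is at 160req/s.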